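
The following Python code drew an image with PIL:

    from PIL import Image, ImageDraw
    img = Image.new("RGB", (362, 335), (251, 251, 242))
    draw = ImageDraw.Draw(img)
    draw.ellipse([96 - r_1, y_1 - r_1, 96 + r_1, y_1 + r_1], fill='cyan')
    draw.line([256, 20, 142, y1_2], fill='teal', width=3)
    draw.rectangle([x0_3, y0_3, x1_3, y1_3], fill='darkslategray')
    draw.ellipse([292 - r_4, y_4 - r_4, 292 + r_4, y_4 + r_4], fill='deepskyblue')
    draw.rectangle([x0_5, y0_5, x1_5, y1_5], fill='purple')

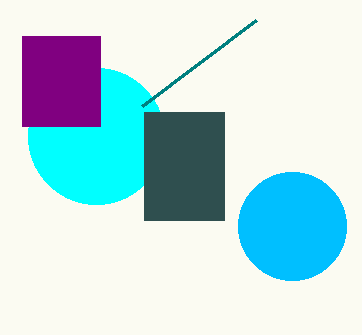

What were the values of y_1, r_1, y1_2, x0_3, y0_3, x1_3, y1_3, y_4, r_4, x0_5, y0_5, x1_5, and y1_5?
y_1 = 136, r_1 = 68, y1_2 = 106, x0_3 = 144, y0_3 = 112, x1_3 = 224, y1_3 = 220, y_4 = 226, r_4 = 54, x0_5 = 22, y0_5 = 36, x1_5 = 100, y1_5 = 126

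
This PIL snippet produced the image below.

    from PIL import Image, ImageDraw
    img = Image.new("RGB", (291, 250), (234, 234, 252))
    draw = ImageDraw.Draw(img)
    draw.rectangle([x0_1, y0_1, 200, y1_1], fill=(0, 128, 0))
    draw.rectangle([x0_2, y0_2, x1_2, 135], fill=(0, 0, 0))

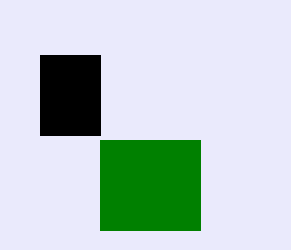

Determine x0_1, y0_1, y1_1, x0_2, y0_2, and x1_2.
x0_1 = 100, y0_1 = 140, y1_1 = 230, x0_2 = 40, y0_2 = 55, x1_2 = 100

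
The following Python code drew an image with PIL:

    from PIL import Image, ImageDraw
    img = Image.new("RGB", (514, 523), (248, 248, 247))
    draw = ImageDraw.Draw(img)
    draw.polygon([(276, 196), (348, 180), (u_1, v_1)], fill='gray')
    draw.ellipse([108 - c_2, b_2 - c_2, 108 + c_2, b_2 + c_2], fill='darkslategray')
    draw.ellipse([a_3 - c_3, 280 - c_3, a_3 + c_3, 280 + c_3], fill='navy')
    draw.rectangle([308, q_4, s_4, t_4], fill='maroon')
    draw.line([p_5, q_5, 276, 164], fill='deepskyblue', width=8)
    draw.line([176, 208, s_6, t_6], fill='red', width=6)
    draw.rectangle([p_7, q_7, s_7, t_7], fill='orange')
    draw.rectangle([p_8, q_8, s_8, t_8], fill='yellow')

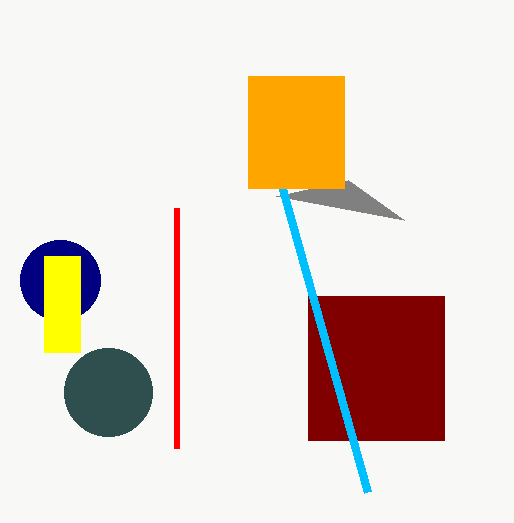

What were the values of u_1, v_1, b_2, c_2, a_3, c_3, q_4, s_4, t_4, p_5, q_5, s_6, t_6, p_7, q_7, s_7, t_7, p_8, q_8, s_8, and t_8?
u_1 = 404; v_1 = 220; b_2 = 392; c_2 = 44; a_3 = 60; c_3 = 40; q_4 = 296; s_4 = 444; t_4 = 440; p_5 = 368; q_5 = 492; s_6 = 176; t_6 = 448; p_7 = 248; q_7 = 76; s_7 = 344; t_7 = 188; p_8 = 44; q_8 = 256; s_8 = 80; t_8 = 352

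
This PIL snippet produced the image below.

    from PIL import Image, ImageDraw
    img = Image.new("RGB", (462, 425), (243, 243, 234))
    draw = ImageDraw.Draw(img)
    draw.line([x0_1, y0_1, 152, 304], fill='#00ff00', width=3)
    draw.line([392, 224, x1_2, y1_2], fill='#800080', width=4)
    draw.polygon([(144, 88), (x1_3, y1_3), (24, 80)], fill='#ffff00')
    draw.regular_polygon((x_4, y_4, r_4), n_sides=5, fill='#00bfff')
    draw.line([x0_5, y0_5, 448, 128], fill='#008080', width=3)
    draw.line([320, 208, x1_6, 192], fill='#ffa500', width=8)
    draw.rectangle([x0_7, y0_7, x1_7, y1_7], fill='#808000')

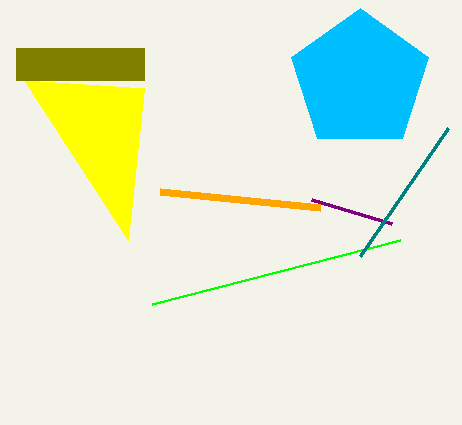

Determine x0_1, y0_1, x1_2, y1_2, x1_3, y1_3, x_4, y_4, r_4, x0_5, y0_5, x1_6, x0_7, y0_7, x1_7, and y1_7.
x0_1 = 400
y0_1 = 240
x1_2 = 312
y1_2 = 200
x1_3 = 128
y1_3 = 240
x_4 = 360
y_4 = 80
r_4 = 72
x0_5 = 360
y0_5 = 256
x1_6 = 160
x0_7 = 16
y0_7 = 48
x1_7 = 144
y1_7 = 80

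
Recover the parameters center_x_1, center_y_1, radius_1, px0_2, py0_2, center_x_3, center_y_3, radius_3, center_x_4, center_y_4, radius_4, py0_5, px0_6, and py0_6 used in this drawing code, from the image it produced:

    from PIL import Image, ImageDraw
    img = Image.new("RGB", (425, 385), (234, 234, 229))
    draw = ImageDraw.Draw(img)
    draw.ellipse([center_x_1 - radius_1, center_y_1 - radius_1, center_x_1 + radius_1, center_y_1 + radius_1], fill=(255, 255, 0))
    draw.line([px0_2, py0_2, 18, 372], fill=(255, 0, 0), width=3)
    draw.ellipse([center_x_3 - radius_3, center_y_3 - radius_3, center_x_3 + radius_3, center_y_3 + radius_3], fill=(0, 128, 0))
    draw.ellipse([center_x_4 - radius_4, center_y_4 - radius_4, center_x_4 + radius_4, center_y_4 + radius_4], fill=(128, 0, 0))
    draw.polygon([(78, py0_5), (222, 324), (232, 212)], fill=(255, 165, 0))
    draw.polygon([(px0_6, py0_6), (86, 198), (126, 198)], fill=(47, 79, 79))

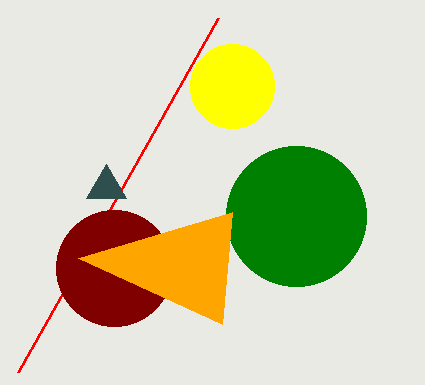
center_x_1 = 232
center_y_1 = 86
radius_1 = 42
px0_2 = 218
py0_2 = 18
center_x_3 = 296
center_y_3 = 216
radius_3 = 70
center_x_4 = 114
center_y_4 = 268
radius_4 = 58
py0_5 = 258
px0_6 = 106
py0_6 = 164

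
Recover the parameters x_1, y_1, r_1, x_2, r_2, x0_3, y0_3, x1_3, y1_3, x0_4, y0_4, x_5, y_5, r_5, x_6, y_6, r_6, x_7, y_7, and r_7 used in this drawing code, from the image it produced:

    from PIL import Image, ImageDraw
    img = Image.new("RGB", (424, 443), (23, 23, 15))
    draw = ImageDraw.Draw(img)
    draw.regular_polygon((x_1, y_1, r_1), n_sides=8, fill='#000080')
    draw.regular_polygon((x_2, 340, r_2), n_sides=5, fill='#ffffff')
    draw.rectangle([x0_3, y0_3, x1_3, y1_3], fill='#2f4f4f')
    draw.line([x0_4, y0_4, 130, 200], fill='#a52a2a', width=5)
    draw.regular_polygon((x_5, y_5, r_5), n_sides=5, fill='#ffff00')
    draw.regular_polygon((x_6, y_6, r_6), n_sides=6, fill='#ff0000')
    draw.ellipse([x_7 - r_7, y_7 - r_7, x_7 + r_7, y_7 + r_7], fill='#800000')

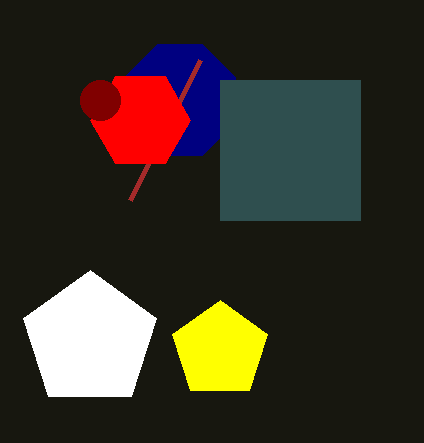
x_1 = 180
y_1 = 100
r_1 = 60
x_2 = 90
r_2 = 70
x0_3 = 220
y0_3 = 80
x1_3 = 360
y1_3 = 220
x0_4 = 200
y0_4 = 60
x_5 = 220
y_5 = 350
r_5 = 50
x_6 = 140
y_6 = 120
r_6 = 50
x_7 = 100
y_7 = 100
r_7 = 20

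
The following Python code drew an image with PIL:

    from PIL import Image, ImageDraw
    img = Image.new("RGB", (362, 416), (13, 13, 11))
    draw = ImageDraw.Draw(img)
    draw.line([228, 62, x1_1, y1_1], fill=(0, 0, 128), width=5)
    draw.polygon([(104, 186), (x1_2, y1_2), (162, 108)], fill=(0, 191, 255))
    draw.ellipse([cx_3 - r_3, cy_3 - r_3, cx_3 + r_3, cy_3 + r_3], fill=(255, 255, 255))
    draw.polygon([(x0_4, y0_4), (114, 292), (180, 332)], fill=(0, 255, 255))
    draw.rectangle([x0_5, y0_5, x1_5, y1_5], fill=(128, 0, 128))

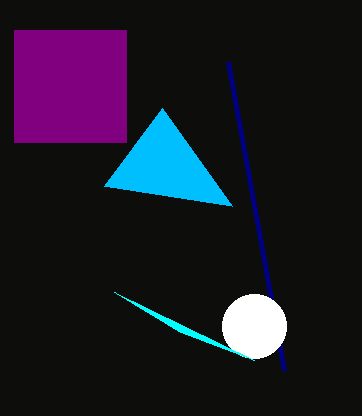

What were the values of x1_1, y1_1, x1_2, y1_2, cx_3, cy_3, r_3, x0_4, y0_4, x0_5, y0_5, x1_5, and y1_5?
x1_1 = 284, y1_1 = 370, x1_2 = 232, y1_2 = 206, cx_3 = 254, cy_3 = 326, r_3 = 32, x0_4 = 254, y0_4 = 360, x0_5 = 14, y0_5 = 30, x1_5 = 126, y1_5 = 142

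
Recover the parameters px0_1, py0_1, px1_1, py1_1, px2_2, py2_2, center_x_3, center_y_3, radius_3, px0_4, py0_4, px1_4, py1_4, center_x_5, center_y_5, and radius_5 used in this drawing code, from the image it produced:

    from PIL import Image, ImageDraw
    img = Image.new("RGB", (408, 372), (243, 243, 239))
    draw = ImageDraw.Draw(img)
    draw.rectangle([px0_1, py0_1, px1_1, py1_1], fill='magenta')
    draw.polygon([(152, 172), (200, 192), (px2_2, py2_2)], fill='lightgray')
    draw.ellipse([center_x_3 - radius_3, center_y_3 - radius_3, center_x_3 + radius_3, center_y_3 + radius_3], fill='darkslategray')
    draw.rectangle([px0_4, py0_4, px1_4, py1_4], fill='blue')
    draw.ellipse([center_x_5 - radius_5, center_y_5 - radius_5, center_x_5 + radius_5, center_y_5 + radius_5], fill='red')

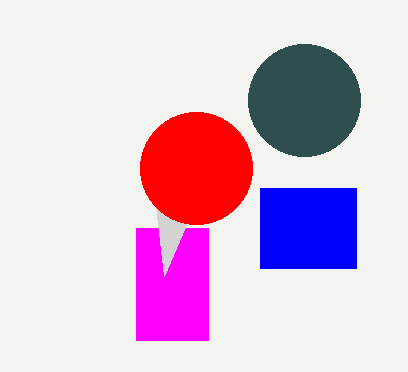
px0_1 = 136, py0_1 = 228, px1_1 = 208, py1_1 = 340, px2_2 = 164, py2_2 = 276, center_x_3 = 304, center_y_3 = 100, radius_3 = 56, px0_4 = 260, py0_4 = 188, px1_4 = 356, py1_4 = 268, center_x_5 = 196, center_y_5 = 168, radius_5 = 56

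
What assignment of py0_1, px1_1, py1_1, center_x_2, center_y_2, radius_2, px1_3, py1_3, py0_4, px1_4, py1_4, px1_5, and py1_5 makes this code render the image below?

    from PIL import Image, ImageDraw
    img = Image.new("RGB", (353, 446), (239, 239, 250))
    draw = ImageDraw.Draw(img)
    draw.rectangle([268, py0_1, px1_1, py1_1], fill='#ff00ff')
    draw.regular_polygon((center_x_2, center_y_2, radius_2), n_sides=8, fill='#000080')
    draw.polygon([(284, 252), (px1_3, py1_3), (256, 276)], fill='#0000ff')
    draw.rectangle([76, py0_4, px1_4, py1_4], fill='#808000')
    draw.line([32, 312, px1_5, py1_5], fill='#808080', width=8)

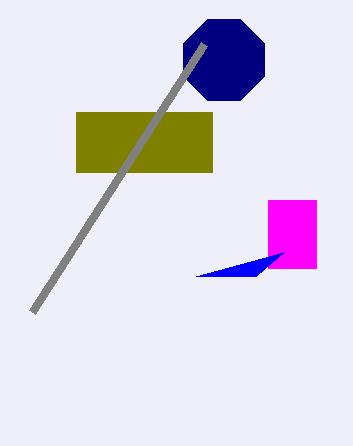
py0_1 = 200; px1_1 = 316; py1_1 = 268; center_x_2 = 224; center_y_2 = 60; radius_2 = 44; px1_3 = 196; py1_3 = 276; py0_4 = 112; px1_4 = 212; py1_4 = 172; px1_5 = 204; py1_5 = 44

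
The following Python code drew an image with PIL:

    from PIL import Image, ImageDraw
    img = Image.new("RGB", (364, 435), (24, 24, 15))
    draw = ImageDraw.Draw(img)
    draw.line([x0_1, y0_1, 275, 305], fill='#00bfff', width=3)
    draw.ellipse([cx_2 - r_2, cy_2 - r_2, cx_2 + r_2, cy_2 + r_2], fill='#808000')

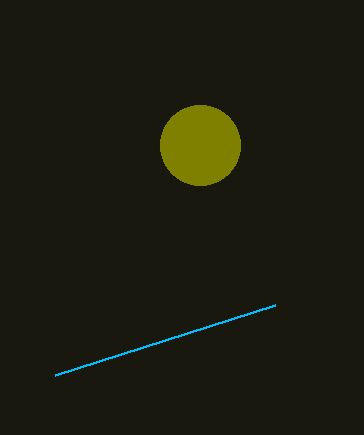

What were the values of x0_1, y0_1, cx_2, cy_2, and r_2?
x0_1 = 55; y0_1 = 375; cx_2 = 200; cy_2 = 145; r_2 = 40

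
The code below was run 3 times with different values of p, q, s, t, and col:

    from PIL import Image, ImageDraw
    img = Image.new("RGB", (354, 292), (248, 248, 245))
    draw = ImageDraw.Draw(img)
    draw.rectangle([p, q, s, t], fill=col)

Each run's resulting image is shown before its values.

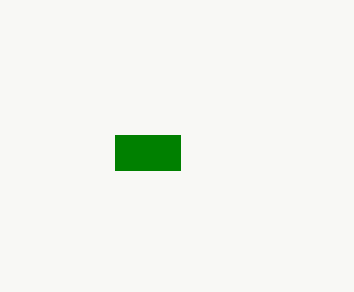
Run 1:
p = 115; q = 135; s = 180; t = 170; col = 'green'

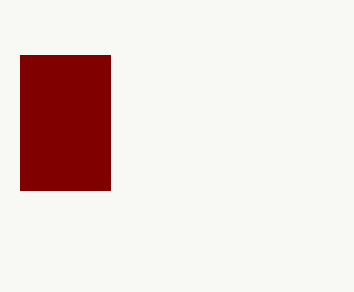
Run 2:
p = 20; q = 55; s = 110; t = 190; col = 'maroon'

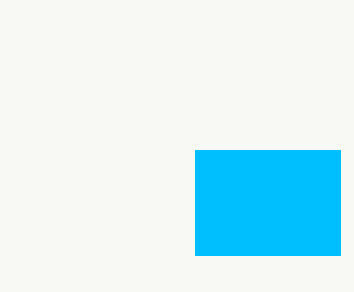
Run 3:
p = 195
q = 150
s = 340
t = 255
col = 'deepskyblue'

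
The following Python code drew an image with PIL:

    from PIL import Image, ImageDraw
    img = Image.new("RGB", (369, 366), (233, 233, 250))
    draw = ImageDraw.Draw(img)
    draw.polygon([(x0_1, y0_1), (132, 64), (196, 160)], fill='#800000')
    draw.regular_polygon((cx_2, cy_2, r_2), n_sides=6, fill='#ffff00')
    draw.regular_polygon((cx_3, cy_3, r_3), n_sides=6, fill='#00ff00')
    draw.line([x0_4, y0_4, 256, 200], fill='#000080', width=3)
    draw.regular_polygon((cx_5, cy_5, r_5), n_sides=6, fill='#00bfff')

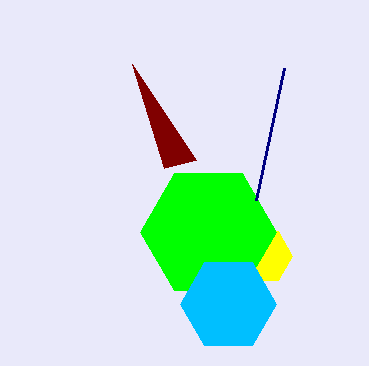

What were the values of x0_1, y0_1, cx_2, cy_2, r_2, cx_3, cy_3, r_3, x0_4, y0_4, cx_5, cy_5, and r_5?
x0_1 = 164, y0_1 = 168, cx_2 = 264, cy_2 = 256, r_2 = 28, cx_3 = 208, cy_3 = 232, r_3 = 68, x0_4 = 284, y0_4 = 68, cx_5 = 228, cy_5 = 304, r_5 = 48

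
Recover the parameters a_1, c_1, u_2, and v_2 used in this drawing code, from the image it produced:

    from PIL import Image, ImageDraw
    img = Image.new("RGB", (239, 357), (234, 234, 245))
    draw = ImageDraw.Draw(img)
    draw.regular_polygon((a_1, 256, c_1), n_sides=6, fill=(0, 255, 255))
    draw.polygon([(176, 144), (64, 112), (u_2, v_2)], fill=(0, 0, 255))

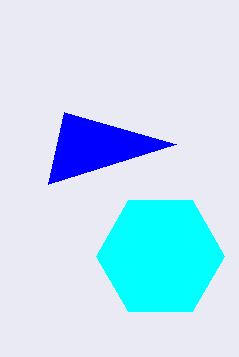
a_1 = 160, c_1 = 64, u_2 = 48, v_2 = 184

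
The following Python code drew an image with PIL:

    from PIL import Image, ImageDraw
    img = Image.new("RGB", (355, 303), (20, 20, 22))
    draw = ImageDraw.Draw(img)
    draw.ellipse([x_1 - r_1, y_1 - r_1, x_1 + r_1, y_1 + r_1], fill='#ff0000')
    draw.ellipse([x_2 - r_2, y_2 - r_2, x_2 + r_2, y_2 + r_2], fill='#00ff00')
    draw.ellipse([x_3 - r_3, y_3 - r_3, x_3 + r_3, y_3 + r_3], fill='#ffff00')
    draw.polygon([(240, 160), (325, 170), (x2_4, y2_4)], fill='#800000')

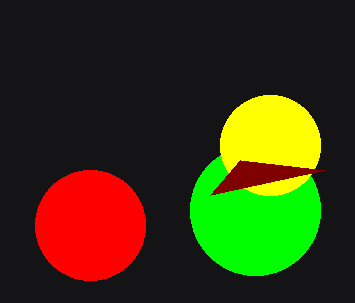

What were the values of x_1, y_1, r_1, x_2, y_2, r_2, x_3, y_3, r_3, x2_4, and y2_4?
x_1 = 90, y_1 = 225, r_1 = 55, x_2 = 255, y_2 = 210, r_2 = 65, x_3 = 270, y_3 = 145, r_3 = 50, x2_4 = 210, y2_4 = 195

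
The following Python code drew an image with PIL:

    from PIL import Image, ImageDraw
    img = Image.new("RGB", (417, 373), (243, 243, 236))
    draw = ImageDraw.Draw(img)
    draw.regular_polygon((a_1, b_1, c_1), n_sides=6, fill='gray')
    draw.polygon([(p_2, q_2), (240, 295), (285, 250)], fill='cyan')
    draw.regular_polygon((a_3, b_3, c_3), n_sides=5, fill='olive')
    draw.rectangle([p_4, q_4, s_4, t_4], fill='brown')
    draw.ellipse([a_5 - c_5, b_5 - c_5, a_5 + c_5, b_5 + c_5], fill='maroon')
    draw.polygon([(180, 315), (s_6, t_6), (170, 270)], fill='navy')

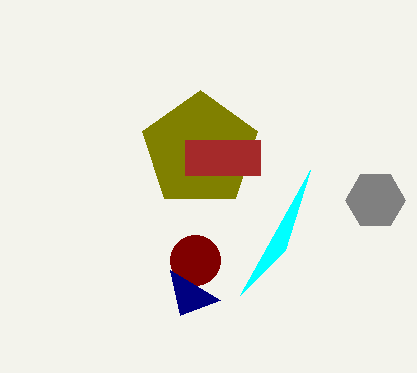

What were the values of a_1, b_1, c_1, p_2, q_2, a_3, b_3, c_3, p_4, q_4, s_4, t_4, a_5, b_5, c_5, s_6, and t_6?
a_1 = 375, b_1 = 200, c_1 = 30, p_2 = 310, q_2 = 170, a_3 = 200, b_3 = 150, c_3 = 60, p_4 = 185, q_4 = 140, s_4 = 260, t_4 = 175, a_5 = 195, b_5 = 260, c_5 = 25, s_6 = 220, t_6 = 300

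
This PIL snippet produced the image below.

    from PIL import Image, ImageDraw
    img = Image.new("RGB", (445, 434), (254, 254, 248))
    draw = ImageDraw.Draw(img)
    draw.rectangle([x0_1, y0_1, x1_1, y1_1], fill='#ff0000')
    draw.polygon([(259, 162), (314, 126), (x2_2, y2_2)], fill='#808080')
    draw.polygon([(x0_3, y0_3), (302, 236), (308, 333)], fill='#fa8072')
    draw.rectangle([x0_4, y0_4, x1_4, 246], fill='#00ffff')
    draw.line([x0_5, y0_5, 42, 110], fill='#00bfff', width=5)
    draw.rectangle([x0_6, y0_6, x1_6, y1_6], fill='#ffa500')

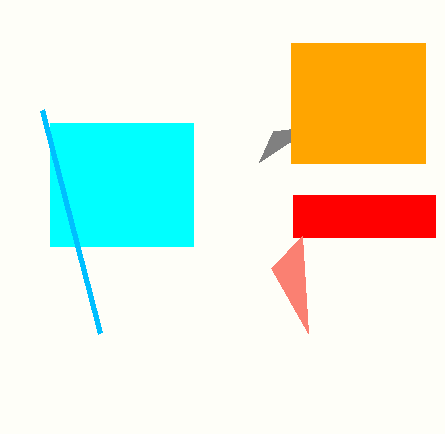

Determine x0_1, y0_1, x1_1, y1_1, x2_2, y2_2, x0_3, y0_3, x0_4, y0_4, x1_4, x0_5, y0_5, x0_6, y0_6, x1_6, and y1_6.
x0_1 = 293; y0_1 = 195; x1_1 = 435; y1_1 = 237; x2_2 = 273; y2_2 = 131; x0_3 = 271; y0_3 = 268; x0_4 = 50; y0_4 = 123; x1_4 = 193; x0_5 = 100; y0_5 = 333; x0_6 = 291; y0_6 = 43; x1_6 = 425; y1_6 = 163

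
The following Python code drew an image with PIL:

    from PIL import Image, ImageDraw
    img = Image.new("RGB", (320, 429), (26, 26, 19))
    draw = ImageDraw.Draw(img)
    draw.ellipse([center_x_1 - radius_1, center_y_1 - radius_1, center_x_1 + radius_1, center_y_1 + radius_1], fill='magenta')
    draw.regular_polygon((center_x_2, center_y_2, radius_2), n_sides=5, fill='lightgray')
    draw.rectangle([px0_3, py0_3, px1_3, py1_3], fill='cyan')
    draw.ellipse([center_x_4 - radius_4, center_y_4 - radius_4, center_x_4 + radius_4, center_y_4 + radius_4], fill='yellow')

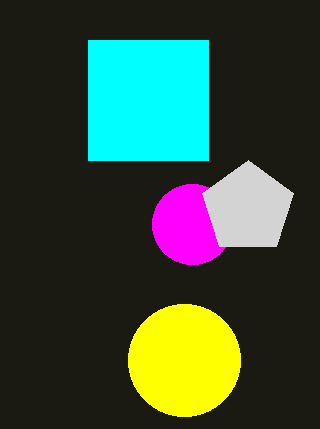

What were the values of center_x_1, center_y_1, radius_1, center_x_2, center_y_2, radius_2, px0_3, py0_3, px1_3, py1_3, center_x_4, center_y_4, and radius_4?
center_x_1 = 192
center_y_1 = 224
radius_1 = 40
center_x_2 = 248
center_y_2 = 208
radius_2 = 48
px0_3 = 88
py0_3 = 40
px1_3 = 208
py1_3 = 160
center_x_4 = 184
center_y_4 = 360
radius_4 = 56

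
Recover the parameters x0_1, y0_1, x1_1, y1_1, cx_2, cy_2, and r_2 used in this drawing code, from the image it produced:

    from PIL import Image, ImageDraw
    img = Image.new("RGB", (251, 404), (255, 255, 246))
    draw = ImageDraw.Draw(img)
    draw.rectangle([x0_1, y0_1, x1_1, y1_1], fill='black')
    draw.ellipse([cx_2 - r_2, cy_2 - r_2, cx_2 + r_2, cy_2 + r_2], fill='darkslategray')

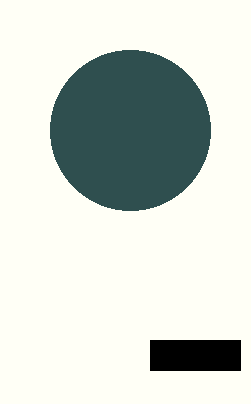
x0_1 = 150, y0_1 = 340, x1_1 = 240, y1_1 = 370, cx_2 = 130, cy_2 = 130, r_2 = 80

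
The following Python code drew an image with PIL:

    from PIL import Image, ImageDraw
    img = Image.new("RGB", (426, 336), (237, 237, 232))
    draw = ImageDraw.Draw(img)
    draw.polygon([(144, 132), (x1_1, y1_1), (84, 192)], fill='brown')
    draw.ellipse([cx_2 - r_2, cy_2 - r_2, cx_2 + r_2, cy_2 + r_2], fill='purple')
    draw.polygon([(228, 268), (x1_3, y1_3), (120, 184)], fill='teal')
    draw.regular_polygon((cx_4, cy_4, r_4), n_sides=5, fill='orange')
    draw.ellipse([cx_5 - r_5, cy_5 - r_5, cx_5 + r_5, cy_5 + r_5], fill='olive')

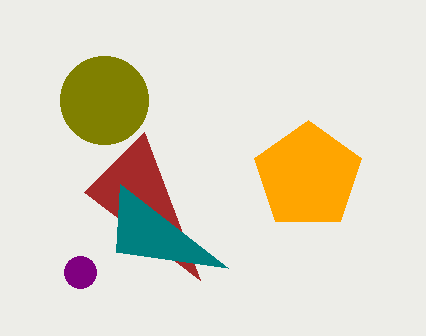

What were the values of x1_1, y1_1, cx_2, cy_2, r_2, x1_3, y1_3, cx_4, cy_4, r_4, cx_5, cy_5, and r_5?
x1_1 = 200
y1_1 = 280
cx_2 = 80
cy_2 = 272
r_2 = 16
x1_3 = 116
y1_3 = 252
cx_4 = 308
cy_4 = 176
r_4 = 56
cx_5 = 104
cy_5 = 100
r_5 = 44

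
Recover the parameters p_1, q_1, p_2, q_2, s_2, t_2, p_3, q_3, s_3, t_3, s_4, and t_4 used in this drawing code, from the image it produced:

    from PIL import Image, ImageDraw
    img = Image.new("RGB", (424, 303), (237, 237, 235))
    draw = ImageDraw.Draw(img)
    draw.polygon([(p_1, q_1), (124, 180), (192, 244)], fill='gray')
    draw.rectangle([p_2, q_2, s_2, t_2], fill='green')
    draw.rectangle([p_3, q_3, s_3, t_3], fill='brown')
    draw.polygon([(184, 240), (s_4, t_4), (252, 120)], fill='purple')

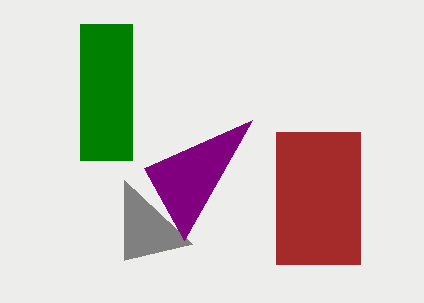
p_1 = 124
q_1 = 260
p_2 = 80
q_2 = 24
s_2 = 132
t_2 = 160
p_3 = 276
q_3 = 132
s_3 = 360
t_3 = 264
s_4 = 144
t_4 = 168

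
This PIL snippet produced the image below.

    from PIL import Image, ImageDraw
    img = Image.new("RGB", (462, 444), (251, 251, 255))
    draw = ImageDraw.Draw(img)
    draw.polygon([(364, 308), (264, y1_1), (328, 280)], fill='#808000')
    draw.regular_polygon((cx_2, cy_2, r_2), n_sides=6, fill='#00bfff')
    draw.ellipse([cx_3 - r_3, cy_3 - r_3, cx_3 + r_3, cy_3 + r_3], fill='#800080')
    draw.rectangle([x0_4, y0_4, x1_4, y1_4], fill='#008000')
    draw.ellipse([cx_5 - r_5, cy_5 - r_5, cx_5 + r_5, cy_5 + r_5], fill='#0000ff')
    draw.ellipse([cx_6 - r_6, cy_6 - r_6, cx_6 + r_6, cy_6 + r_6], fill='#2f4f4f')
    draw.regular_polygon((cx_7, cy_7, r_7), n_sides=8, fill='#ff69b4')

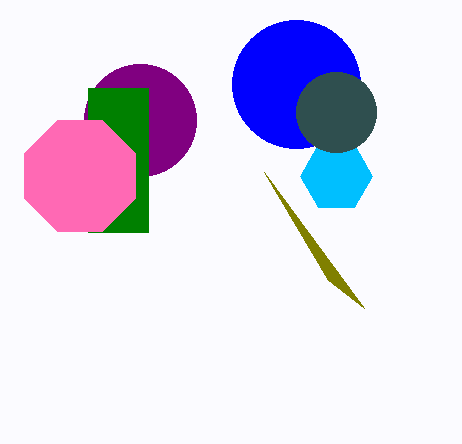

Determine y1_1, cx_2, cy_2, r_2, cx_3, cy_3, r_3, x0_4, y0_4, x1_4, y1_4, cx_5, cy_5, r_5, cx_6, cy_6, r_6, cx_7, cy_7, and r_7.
y1_1 = 172; cx_2 = 336; cy_2 = 176; r_2 = 36; cx_3 = 140; cy_3 = 120; r_3 = 56; x0_4 = 88; y0_4 = 88; x1_4 = 148; y1_4 = 232; cx_5 = 296; cy_5 = 84; r_5 = 64; cx_6 = 336; cy_6 = 112; r_6 = 40; cx_7 = 80; cy_7 = 176; r_7 = 60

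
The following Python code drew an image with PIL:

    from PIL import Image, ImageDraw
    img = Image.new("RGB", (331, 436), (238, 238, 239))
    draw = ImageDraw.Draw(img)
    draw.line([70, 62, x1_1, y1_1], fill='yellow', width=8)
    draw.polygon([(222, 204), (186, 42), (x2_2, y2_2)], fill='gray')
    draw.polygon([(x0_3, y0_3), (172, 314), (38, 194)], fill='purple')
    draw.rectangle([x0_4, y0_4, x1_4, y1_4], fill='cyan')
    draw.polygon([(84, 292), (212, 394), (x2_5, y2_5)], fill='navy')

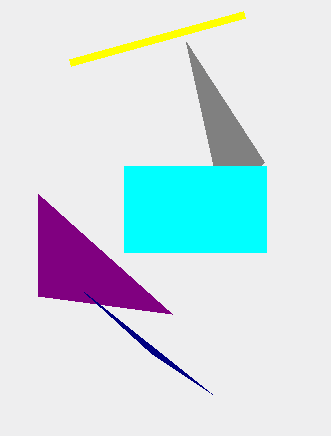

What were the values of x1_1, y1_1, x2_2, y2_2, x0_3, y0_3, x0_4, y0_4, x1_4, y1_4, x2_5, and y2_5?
x1_1 = 244; y1_1 = 14; x2_2 = 264; y2_2 = 162; x0_3 = 38; y0_3 = 296; x0_4 = 124; y0_4 = 166; x1_4 = 266; y1_4 = 252; x2_5 = 152; y2_5 = 354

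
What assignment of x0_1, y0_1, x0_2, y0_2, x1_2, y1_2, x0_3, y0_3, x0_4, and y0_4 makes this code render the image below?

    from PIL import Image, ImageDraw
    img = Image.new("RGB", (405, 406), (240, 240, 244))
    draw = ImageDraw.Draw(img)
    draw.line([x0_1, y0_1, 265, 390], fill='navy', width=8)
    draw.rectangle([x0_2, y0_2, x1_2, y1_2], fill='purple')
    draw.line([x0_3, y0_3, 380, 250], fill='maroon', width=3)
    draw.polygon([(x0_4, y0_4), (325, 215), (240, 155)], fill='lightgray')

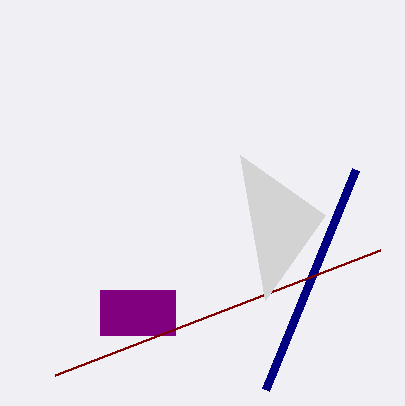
x0_1 = 355
y0_1 = 170
x0_2 = 100
y0_2 = 290
x1_2 = 175
y1_2 = 335
x0_3 = 55
y0_3 = 375
x0_4 = 265
y0_4 = 300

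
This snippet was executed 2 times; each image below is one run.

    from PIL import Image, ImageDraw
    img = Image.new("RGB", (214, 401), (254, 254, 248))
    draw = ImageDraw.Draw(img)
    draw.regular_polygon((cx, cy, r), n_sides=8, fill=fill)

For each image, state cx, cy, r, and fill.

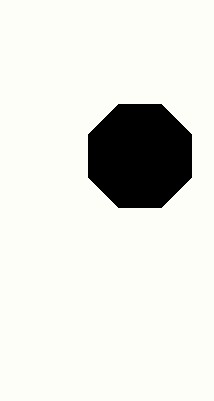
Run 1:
cx = 140, cy = 156, r = 56, fill = 'black'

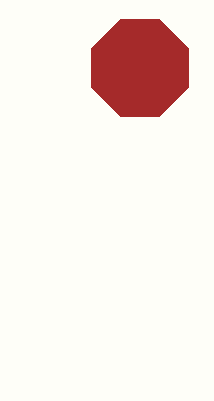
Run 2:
cx = 140, cy = 68, r = 52, fill = 'brown'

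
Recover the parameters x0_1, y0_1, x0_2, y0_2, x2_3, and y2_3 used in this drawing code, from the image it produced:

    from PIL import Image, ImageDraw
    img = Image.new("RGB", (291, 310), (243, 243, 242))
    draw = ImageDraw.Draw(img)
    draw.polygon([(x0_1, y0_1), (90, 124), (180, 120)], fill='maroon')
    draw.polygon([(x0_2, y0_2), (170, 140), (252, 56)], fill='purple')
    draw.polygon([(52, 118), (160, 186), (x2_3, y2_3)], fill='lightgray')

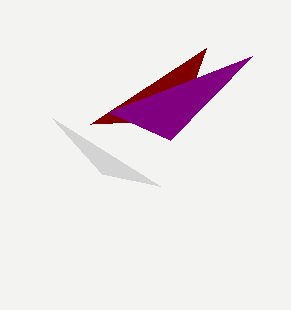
x0_1 = 206; y0_1 = 48; x0_2 = 108; y0_2 = 112; x2_3 = 102; y2_3 = 174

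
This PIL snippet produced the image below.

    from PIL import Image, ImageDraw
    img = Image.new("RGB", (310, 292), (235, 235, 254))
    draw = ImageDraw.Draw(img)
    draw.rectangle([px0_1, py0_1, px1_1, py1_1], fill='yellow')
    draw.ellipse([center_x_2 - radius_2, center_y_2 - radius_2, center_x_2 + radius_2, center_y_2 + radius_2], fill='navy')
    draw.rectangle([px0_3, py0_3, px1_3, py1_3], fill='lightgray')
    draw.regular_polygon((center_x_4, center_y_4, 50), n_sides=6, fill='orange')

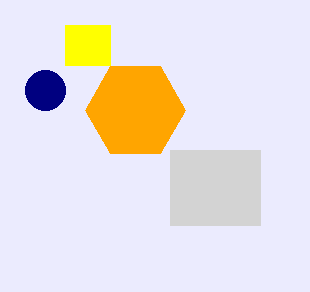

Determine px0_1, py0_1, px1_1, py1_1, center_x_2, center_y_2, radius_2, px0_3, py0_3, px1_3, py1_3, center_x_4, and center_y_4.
px0_1 = 65, py0_1 = 25, px1_1 = 110, py1_1 = 65, center_x_2 = 45, center_y_2 = 90, radius_2 = 20, px0_3 = 170, py0_3 = 150, px1_3 = 260, py1_3 = 225, center_x_4 = 135, center_y_4 = 110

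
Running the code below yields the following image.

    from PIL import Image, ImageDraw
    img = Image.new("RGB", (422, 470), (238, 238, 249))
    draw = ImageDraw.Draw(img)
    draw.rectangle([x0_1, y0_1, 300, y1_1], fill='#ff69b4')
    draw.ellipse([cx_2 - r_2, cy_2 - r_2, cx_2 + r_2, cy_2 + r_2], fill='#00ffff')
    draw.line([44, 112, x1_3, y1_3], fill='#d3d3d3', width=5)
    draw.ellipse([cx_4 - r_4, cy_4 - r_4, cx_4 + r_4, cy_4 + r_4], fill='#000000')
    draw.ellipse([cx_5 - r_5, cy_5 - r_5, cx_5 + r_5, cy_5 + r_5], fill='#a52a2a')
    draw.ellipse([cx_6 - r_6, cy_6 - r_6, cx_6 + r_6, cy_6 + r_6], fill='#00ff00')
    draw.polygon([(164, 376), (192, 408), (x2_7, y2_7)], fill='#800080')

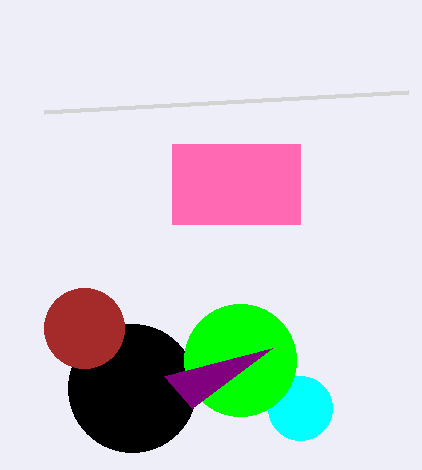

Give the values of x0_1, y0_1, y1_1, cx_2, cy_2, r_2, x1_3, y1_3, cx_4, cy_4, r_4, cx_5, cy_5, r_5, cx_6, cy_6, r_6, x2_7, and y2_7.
x0_1 = 172; y0_1 = 144; y1_1 = 224; cx_2 = 300; cy_2 = 408; r_2 = 32; x1_3 = 408; y1_3 = 92; cx_4 = 132; cy_4 = 388; r_4 = 64; cx_5 = 84; cy_5 = 328; r_5 = 40; cx_6 = 240; cy_6 = 360; r_6 = 56; x2_7 = 272; y2_7 = 348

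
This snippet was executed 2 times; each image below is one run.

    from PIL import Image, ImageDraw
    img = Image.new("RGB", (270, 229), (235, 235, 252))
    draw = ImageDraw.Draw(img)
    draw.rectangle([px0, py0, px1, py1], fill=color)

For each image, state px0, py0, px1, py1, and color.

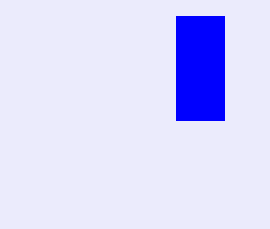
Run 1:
px0 = 176
py0 = 16
px1 = 224
py1 = 120
color = 'blue'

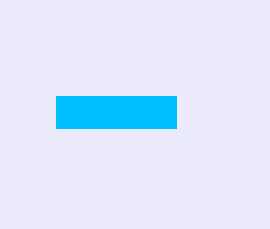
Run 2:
px0 = 56, py0 = 96, px1 = 176, py1 = 128, color = 'deepskyblue'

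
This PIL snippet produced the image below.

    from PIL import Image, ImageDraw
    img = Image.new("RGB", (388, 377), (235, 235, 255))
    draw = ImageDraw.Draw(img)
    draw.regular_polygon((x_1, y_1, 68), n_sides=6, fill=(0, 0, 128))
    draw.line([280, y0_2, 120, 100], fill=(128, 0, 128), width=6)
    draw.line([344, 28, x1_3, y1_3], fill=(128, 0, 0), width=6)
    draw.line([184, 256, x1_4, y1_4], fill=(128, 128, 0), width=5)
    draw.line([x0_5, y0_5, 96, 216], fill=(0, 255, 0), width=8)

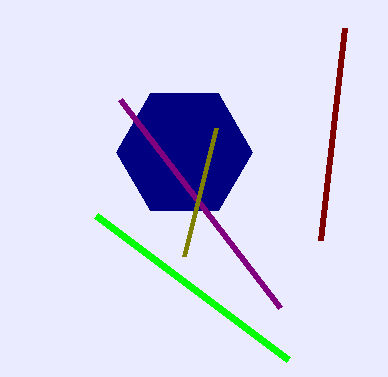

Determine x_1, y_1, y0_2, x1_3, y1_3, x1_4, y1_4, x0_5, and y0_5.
x_1 = 184; y_1 = 152; y0_2 = 308; x1_3 = 320; y1_3 = 240; x1_4 = 216; y1_4 = 128; x0_5 = 288; y0_5 = 360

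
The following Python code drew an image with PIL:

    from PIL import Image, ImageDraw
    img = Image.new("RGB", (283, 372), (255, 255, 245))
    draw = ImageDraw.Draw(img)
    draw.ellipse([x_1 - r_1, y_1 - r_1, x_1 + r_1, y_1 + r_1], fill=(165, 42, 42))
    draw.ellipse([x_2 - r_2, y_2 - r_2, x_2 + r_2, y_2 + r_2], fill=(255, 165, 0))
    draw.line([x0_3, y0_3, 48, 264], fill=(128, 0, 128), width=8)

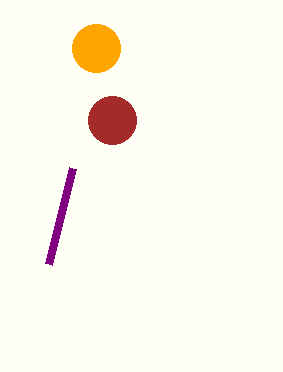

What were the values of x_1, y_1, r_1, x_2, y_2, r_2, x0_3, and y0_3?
x_1 = 112, y_1 = 120, r_1 = 24, x_2 = 96, y_2 = 48, r_2 = 24, x0_3 = 72, y0_3 = 168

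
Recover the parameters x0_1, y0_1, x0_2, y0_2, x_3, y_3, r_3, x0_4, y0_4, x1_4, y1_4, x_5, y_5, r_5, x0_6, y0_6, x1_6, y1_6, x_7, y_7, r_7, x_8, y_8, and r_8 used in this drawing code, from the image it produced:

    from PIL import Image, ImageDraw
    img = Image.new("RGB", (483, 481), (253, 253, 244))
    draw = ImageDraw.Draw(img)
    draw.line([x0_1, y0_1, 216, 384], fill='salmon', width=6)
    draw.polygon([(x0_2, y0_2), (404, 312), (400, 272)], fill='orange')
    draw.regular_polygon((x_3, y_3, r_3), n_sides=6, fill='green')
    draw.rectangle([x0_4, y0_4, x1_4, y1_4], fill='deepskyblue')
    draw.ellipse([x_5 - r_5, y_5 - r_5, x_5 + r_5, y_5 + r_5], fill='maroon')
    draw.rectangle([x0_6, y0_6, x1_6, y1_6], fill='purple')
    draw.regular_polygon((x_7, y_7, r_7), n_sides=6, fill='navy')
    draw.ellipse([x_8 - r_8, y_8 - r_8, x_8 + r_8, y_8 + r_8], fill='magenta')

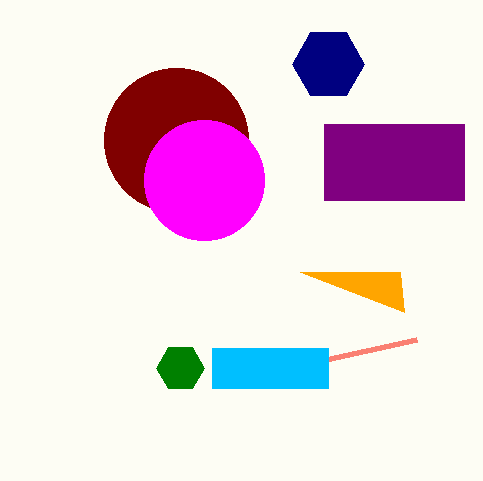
x0_1 = 416; y0_1 = 340; x0_2 = 300; y0_2 = 272; x_3 = 180; y_3 = 368; r_3 = 24; x0_4 = 212; y0_4 = 348; x1_4 = 328; y1_4 = 388; x_5 = 176; y_5 = 140; r_5 = 72; x0_6 = 324; y0_6 = 124; x1_6 = 464; y1_6 = 200; x_7 = 328; y_7 = 64; r_7 = 36; x_8 = 204; y_8 = 180; r_8 = 60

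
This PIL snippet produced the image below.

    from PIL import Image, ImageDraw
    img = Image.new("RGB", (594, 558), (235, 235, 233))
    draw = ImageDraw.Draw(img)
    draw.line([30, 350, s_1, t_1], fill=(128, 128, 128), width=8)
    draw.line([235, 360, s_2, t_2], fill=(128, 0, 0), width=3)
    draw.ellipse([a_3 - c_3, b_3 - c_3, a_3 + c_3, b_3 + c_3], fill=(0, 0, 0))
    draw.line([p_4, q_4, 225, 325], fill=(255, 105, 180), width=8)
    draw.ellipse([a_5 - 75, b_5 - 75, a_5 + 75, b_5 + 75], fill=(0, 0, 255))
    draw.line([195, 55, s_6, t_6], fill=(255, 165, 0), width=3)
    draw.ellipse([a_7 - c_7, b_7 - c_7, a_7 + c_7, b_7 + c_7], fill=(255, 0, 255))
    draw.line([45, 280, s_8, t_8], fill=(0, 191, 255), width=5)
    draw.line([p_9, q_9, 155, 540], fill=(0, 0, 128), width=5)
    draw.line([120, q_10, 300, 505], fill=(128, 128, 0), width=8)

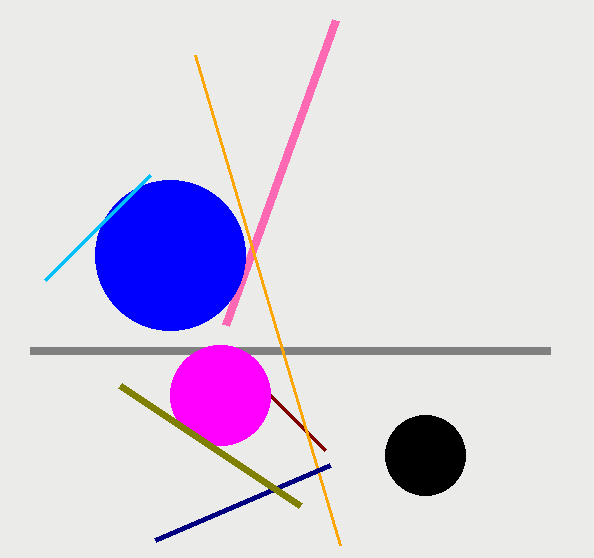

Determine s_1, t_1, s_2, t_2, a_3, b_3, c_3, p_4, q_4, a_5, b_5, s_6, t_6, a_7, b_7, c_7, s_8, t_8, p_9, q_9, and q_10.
s_1 = 550; t_1 = 350; s_2 = 325; t_2 = 450; a_3 = 425; b_3 = 455; c_3 = 40; p_4 = 335; q_4 = 20; a_5 = 170; b_5 = 255; s_6 = 340; t_6 = 545; a_7 = 220; b_7 = 395; c_7 = 50; s_8 = 150; t_8 = 175; p_9 = 330; q_9 = 465; q_10 = 385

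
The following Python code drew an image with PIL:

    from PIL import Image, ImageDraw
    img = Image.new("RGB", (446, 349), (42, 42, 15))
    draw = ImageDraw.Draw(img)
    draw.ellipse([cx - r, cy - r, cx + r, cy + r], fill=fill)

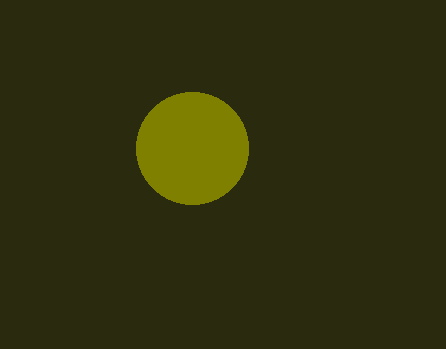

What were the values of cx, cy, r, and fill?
cx = 192; cy = 148; r = 56; fill = 'olive'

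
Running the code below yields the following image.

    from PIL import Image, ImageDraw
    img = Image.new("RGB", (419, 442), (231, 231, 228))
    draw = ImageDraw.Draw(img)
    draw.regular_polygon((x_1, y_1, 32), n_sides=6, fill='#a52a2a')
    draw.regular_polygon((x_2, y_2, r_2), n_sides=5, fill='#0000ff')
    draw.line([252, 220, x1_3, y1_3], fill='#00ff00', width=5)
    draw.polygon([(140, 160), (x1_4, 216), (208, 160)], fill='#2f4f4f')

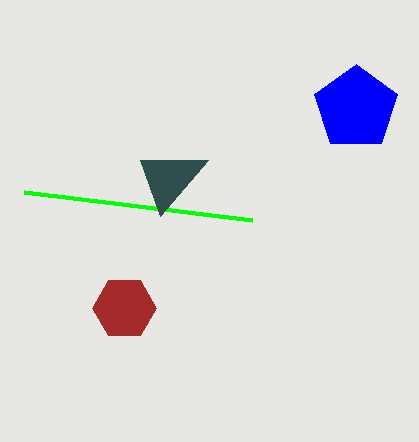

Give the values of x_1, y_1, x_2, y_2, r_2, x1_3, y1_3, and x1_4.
x_1 = 124
y_1 = 308
x_2 = 356
y_2 = 108
r_2 = 44
x1_3 = 24
y1_3 = 192
x1_4 = 160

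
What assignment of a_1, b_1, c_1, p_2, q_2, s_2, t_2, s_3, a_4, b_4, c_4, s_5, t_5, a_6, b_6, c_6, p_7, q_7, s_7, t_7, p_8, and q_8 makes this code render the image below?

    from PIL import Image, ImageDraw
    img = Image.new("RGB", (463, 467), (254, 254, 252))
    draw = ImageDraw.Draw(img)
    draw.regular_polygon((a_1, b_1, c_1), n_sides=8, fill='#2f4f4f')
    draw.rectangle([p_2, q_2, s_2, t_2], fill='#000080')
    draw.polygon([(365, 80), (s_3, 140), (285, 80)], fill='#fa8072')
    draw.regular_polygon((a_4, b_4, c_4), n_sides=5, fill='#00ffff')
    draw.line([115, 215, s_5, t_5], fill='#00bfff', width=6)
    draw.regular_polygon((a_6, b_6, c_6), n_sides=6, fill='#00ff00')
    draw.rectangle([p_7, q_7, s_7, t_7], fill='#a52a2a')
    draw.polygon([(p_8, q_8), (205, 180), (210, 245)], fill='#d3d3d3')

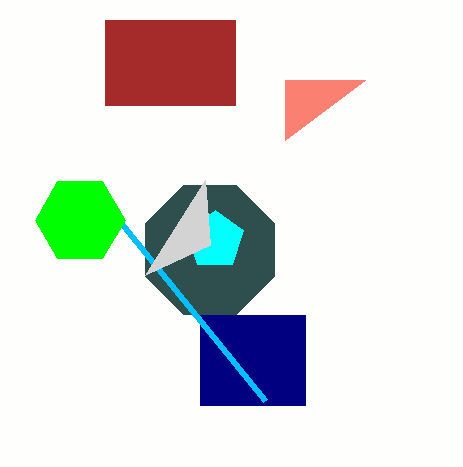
a_1 = 210, b_1 = 250, c_1 = 70, p_2 = 200, q_2 = 315, s_2 = 305, t_2 = 405, s_3 = 285, a_4 = 215, b_4 = 240, c_4 = 30, s_5 = 265, t_5 = 400, a_6 = 80, b_6 = 220, c_6 = 45, p_7 = 105, q_7 = 20, s_7 = 235, t_7 = 105, p_8 = 145, q_8 = 275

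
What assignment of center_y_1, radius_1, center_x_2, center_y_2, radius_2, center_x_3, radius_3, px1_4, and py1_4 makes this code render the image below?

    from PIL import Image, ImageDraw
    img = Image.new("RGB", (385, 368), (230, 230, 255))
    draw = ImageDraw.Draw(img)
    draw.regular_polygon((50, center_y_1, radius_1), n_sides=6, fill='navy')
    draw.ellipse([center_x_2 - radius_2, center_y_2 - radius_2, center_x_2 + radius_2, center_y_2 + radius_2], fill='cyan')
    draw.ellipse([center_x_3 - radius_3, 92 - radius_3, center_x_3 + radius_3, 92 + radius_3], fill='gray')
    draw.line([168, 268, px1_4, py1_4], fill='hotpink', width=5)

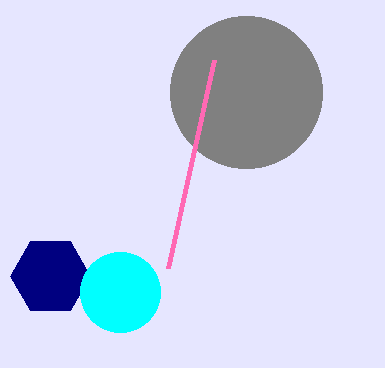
center_y_1 = 276, radius_1 = 40, center_x_2 = 120, center_y_2 = 292, radius_2 = 40, center_x_3 = 246, radius_3 = 76, px1_4 = 214, py1_4 = 60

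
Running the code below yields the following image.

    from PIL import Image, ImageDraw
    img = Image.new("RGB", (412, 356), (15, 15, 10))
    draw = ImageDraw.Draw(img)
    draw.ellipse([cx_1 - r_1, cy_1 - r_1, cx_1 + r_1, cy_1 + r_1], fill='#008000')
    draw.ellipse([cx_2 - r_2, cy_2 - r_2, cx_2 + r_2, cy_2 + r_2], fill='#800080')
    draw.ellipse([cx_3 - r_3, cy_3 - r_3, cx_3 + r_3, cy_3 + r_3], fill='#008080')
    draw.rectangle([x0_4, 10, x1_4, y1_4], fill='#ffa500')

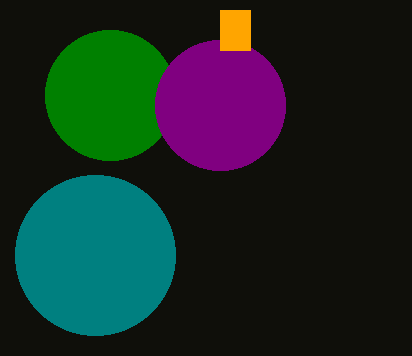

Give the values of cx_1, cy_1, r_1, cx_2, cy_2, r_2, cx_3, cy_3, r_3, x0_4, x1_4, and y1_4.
cx_1 = 110; cy_1 = 95; r_1 = 65; cx_2 = 220; cy_2 = 105; r_2 = 65; cx_3 = 95; cy_3 = 255; r_3 = 80; x0_4 = 220; x1_4 = 250; y1_4 = 50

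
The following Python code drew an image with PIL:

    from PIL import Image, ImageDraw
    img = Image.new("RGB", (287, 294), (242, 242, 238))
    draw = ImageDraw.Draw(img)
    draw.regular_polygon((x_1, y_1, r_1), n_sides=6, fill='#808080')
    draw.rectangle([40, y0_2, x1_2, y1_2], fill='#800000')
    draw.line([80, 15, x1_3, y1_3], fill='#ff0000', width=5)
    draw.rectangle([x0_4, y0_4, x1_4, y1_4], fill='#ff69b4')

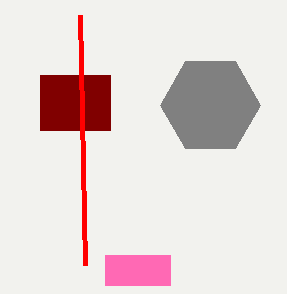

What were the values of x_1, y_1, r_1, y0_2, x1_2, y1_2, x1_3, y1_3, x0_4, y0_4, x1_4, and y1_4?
x_1 = 210, y_1 = 105, r_1 = 50, y0_2 = 75, x1_2 = 110, y1_2 = 130, x1_3 = 85, y1_3 = 265, x0_4 = 105, y0_4 = 255, x1_4 = 170, y1_4 = 285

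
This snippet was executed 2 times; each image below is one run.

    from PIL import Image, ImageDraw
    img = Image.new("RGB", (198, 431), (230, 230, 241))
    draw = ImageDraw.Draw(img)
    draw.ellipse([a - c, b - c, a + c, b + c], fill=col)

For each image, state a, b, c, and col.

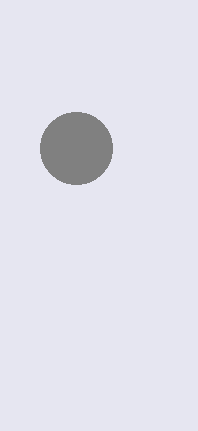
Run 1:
a = 76; b = 148; c = 36; col = 'gray'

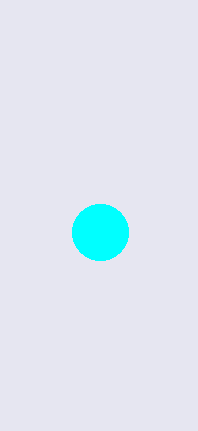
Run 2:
a = 100
b = 232
c = 28
col = 'cyan'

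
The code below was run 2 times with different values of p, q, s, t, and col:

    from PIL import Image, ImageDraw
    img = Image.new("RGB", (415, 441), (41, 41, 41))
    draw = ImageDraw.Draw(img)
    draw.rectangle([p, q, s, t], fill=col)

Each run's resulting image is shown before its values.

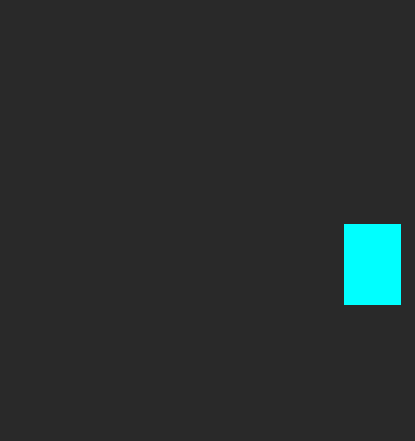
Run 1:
p = 344; q = 224; s = 400; t = 304; col = 'cyan'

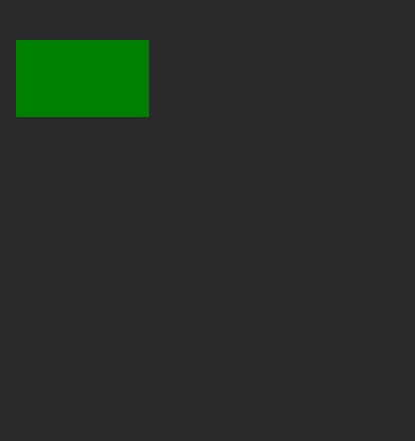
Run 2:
p = 16, q = 40, s = 148, t = 116, col = 'green'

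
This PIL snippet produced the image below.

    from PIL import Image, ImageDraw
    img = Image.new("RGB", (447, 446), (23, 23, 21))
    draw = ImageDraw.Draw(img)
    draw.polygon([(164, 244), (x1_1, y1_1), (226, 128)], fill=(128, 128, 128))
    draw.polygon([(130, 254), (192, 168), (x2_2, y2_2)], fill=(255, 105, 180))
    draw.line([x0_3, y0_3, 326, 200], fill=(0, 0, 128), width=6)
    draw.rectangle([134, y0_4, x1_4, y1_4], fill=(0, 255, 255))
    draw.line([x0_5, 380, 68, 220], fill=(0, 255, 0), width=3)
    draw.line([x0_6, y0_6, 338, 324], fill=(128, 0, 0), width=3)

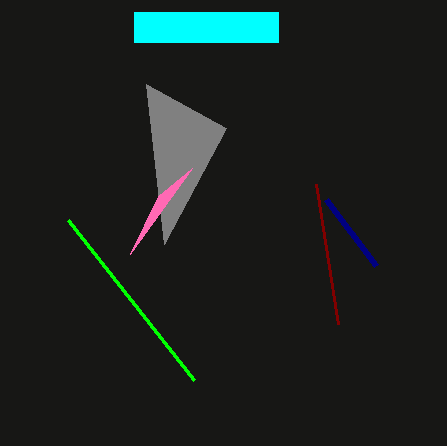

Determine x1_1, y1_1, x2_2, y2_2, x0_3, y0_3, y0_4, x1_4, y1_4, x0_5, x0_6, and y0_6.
x1_1 = 146; y1_1 = 84; x2_2 = 158; y2_2 = 196; x0_3 = 376; y0_3 = 266; y0_4 = 12; x1_4 = 278; y1_4 = 42; x0_5 = 194; x0_6 = 316; y0_6 = 184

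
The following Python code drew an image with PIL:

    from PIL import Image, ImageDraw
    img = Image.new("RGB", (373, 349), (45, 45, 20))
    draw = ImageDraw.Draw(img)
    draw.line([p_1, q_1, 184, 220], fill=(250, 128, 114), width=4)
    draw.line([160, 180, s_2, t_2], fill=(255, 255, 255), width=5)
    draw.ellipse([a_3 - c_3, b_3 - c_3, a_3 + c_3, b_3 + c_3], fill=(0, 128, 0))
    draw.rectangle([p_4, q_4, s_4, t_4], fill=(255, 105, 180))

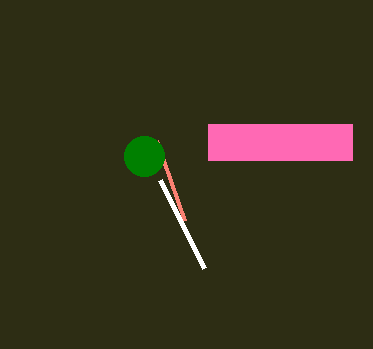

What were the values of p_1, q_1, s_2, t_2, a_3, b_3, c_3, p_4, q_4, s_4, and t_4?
p_1 = 156
q_1 = 140
s_2 = 204
t_2 = 268
a_3 = 144
b_3 = 156
c_3 = 20
p_4 = 208
q_4 = 124
s_4 = 352
t_4 = 160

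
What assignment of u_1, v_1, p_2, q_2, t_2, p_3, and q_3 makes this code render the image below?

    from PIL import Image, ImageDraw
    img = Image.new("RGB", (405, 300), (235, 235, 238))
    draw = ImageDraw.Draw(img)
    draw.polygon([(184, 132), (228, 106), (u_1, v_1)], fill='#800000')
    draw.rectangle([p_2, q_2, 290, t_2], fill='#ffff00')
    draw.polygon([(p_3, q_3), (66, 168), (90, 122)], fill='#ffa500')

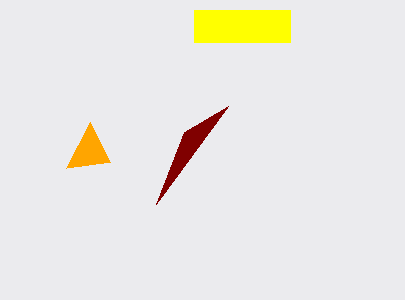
u_1 = 156, v_1 = 204, p_2 = 194, q_2 = 10, t_2 = 42, p_3 = 110, q_3 = 162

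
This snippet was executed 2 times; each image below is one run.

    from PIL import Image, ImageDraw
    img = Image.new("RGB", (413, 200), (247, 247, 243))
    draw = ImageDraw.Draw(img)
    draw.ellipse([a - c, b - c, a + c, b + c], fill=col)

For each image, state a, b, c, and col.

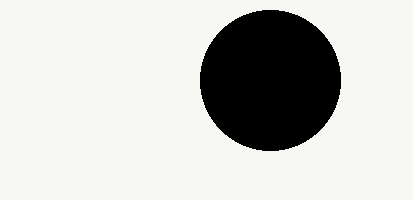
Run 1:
a = 270; b = 80; c = 70; col = 'black'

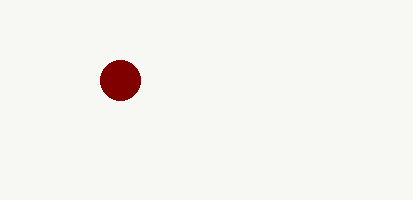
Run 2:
a = 120; b = 80; c = 20; col = 'maroon'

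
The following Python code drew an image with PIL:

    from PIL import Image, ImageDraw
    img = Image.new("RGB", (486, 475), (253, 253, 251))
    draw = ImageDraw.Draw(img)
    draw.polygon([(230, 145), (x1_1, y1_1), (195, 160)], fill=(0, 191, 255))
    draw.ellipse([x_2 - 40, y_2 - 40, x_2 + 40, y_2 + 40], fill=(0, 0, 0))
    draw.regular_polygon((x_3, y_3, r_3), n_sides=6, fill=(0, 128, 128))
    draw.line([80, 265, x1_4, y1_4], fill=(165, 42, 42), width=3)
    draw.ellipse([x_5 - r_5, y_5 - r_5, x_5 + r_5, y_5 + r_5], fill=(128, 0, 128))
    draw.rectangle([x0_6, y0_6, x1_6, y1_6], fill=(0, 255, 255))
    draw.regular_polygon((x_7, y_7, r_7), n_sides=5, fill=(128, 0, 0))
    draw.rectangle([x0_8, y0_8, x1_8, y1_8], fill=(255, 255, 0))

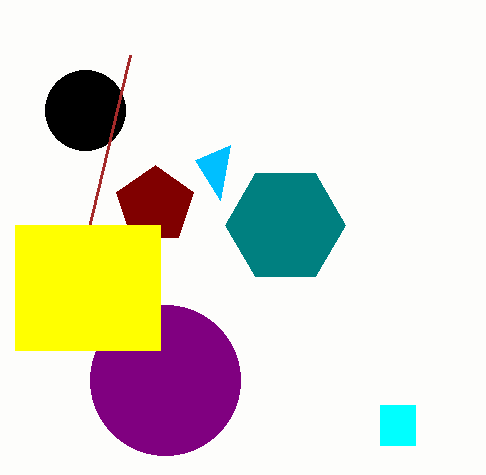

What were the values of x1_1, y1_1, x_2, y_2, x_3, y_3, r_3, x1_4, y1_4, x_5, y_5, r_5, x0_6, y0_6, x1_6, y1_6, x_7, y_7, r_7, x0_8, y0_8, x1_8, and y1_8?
x1_1 = 220; y1_1 = 200; x_2 = 85; y_2 = 110; x_3 = 285; y_3 = 225; r_3 = 60; x1_4 = 130; y1_4 = 55; x_5 = 165; y_5 = 380; r_5 = 75; x0_6 = 380; y0_6 = 405; x1_6 = 415; y1_6 = 445; x_7 = 155; y_7 = 205; r_7 = 40; x0_8 = 15; y0_8 = 225; x1_8 = 160; y1_8 = 350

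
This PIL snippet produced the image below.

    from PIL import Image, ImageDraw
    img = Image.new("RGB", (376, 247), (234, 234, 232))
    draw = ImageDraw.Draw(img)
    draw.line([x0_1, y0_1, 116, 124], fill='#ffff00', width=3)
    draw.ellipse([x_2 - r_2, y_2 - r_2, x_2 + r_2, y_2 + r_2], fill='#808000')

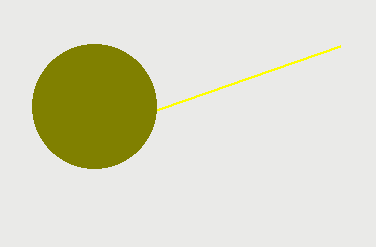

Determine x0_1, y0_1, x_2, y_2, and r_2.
x0_1 = 340; y0_1 = 46; x_2 = 94; y_2 = 106; r_2 = 62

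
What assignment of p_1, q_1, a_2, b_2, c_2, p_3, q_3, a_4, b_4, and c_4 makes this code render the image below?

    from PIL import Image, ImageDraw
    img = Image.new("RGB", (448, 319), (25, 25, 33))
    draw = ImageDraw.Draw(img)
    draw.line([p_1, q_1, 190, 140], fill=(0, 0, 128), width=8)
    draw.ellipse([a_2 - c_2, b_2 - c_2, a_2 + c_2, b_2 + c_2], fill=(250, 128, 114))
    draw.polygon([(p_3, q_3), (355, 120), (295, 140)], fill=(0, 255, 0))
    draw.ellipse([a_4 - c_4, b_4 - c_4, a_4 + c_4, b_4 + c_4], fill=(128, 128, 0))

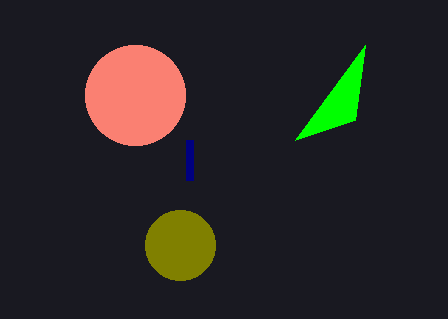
p_1 = 190
q_1 = 180
a_2 = 135
b_2 = 95
c_2 = 50
p_3 = 365
q_3 = 45
a_4 = 180
b_4 = 245
c_4 = 35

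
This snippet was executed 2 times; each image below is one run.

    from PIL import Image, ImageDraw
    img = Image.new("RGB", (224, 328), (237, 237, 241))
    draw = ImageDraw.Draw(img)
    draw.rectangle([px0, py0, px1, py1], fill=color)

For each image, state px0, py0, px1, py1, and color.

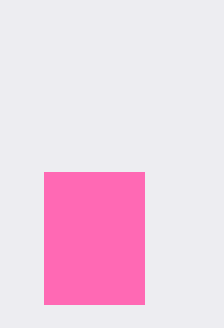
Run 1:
px0 = 44; py0 = 172; px1 = 144; py1 = 304; color = 'hotpink'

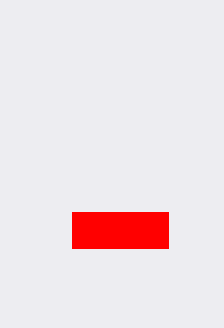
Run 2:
px0 = 72
py0 = 212
px1 = 168
py1 = 248
color = 'red'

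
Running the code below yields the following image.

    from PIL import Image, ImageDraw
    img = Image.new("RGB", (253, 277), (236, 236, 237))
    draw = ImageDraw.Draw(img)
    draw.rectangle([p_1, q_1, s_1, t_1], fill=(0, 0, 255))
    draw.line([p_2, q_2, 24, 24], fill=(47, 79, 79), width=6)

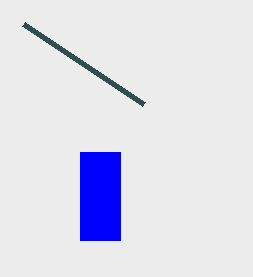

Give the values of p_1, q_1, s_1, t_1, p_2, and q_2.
p_1 = 80
q_1 = 152
s_1 = 120
t_1 = 240
p_2 = 144
q_2 = 104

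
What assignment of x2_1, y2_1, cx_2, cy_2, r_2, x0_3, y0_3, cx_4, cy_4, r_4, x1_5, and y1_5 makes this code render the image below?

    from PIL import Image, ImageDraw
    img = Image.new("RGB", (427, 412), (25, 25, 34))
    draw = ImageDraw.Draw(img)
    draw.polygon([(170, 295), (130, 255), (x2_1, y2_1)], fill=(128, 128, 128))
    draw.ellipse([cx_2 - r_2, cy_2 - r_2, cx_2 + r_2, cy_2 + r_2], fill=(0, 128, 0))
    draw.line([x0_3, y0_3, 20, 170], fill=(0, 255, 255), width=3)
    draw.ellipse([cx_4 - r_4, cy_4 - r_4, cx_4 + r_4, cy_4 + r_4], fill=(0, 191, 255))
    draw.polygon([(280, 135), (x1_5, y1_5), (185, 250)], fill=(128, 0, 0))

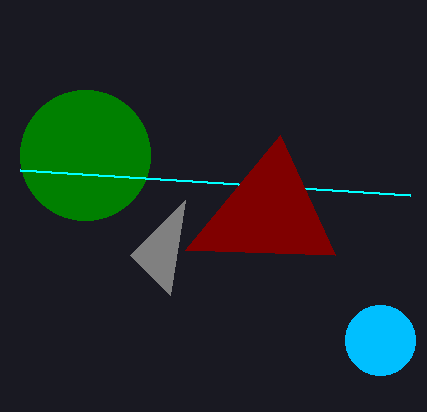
x2_1 = 185, y2_1 = 200, cx_2 = 85, cy_2 = 155, r_2 = 65, x0_3 = 410, y0_3 = 195, cx_4 = 380, cy_4 = 340, r_4 = 35, x1_5 = 335, y1_5 = 255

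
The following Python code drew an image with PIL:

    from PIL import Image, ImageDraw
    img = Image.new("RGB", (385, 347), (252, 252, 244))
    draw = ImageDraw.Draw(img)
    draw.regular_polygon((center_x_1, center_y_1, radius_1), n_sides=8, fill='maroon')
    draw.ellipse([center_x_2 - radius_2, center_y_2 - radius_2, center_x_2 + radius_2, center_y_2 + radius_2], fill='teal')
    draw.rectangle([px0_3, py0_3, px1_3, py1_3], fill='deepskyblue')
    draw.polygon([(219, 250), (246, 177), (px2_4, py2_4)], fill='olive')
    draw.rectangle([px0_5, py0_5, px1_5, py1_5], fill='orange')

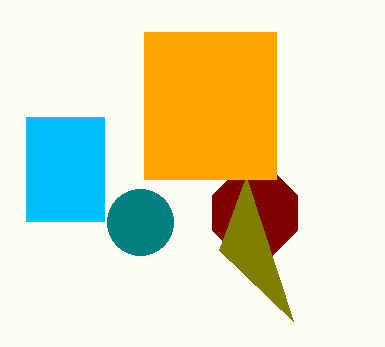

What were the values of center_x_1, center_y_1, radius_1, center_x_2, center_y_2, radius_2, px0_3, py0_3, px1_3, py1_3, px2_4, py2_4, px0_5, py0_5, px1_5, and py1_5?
center_x_1 = 255, center_y_1 = 213, radius_1 = 46, center_x_2 = 140, center_y_2 = 222, radius_2 = 33, px0_3 = 26, py0_3 = 117, px1_3 = 104, py1_3 = 221, px2_4 = 293, py2_4 = 321, px0_5 = 144, py0_5 = 32, px1_5 = 276, py1_5 = 179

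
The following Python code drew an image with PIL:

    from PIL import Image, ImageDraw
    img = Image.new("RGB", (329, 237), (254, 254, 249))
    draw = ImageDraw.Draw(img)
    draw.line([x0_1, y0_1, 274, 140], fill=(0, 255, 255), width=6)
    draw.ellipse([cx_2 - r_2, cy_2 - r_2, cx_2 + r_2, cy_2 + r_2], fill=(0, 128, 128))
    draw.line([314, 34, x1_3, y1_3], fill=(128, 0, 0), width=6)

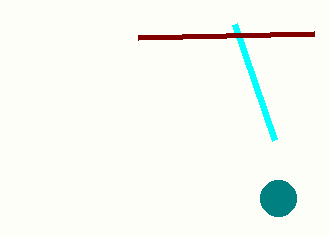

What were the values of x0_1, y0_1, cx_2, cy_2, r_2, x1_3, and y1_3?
x0_1 = 234
y0_1 = 24
cx_2 = 278
cy_2 = 198
r_2 = 18
x1_3 = 138
y1_3 = 38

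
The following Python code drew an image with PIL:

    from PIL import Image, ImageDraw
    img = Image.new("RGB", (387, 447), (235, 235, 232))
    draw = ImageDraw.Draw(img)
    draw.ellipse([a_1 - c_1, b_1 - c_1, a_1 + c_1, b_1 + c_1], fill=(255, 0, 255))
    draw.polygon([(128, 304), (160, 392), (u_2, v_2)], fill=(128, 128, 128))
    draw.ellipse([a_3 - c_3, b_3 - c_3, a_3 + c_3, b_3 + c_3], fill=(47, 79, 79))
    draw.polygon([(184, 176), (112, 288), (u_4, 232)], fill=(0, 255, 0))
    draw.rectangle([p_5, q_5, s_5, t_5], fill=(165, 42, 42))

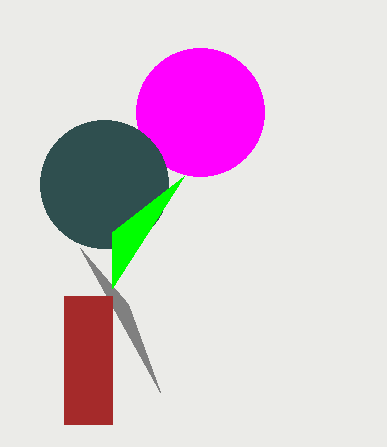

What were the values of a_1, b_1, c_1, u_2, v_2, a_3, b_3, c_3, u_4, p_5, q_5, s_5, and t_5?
a_1 = 200; b_1 = 112; c_1 = 64; u_2 = 80; v_2 = 248; a_3 = 104; b_3 = 184; c_3 = 64; u_4 = 112; p_5 = 64; q_5 = 296; s_5 = 112; t_5 = 424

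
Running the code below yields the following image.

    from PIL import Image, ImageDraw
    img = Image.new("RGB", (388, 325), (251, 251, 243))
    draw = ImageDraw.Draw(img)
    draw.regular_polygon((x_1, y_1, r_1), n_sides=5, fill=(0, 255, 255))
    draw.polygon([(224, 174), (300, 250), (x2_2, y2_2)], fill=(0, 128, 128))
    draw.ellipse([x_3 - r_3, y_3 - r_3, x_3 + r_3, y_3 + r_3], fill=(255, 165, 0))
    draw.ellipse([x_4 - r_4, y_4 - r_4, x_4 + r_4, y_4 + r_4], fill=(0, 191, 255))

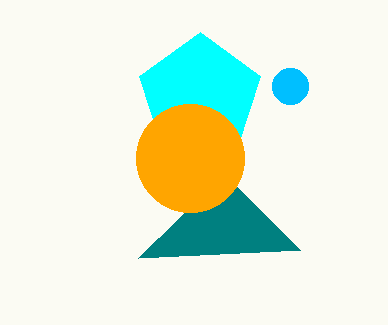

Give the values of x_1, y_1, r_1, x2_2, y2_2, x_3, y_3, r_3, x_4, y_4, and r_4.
x_1 = 200; y_1 = 96; r_1 = 64; x2_2 = 138; y2_2 = 258; x_3 = 190; y_3 = 158; r_3 = 54; x_4 = 290; y_4 = 86; r_4 = 18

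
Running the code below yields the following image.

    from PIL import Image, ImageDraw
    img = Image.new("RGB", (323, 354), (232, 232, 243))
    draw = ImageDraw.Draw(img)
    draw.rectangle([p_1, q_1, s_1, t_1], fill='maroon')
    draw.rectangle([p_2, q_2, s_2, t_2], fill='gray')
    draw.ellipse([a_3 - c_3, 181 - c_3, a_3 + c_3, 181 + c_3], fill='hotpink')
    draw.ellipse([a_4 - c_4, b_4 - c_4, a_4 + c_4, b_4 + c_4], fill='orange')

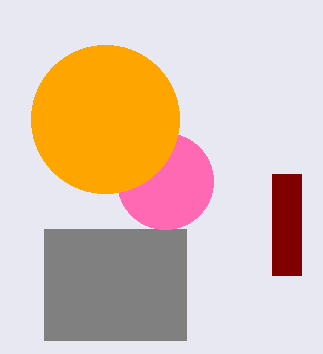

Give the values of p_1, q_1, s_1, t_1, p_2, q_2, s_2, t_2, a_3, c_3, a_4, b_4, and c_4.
p_1 = 272
q_1 = 174
s_1 = 301
t_1 = 275
p_2 = 44
q_2 = 229
s_2 = 186
t_2 = 340
a_3 = 165
c_3 = 48
a_4 = 105
b_4 = 119
c_4 = 74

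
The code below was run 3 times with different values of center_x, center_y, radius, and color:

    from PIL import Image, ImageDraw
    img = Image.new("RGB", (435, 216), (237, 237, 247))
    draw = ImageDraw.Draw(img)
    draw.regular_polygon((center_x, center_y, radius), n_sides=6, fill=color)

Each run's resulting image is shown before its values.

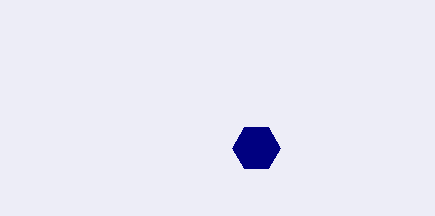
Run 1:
center_x = 256
center_y = 148
radius = 24
color = 'navy'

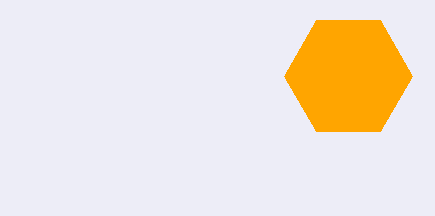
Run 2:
center_x = 348
center_y = 76
radius = 64
color = 'orange'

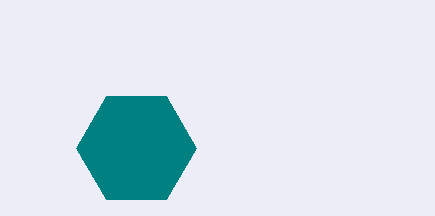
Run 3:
center_x = 136; center_y = 148; radius = 60; color = 'teal'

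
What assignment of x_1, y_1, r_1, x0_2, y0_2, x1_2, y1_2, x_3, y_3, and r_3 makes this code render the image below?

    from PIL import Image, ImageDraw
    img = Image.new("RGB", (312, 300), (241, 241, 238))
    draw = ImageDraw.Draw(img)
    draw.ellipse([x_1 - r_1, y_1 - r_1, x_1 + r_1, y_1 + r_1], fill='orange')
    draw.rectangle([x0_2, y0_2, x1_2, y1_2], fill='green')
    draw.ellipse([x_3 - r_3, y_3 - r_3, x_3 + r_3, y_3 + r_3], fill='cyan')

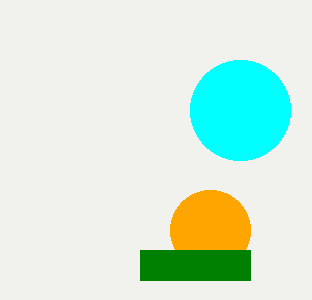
x_1 = 210, y_1 = 230, r_1 = 40, x0_2 = 140, y0_2 = 250, x1_2 = 250, y1_2 = 280, x_3 = 240, y_3 = 110, r_3 = 50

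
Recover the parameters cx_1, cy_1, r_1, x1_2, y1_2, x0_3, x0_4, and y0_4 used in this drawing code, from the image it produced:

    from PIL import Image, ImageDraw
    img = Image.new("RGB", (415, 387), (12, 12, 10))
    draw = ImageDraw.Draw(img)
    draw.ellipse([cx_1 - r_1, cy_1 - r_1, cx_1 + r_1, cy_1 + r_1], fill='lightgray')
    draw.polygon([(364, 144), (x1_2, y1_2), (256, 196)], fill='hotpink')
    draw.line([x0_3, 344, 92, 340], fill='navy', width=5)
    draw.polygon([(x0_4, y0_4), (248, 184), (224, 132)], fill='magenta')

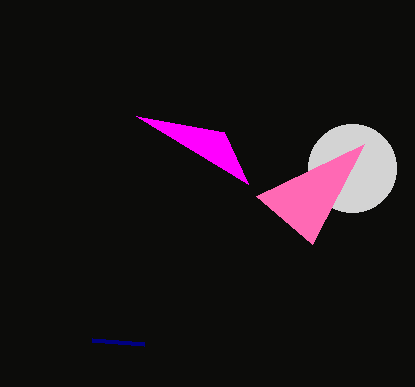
cx_1 = 352
cy_1 = 168
r_1 = 44
x1_2 = 312
y1_2 = 244
x0_3 = 144
x0_4 = 136
y0_4 = 116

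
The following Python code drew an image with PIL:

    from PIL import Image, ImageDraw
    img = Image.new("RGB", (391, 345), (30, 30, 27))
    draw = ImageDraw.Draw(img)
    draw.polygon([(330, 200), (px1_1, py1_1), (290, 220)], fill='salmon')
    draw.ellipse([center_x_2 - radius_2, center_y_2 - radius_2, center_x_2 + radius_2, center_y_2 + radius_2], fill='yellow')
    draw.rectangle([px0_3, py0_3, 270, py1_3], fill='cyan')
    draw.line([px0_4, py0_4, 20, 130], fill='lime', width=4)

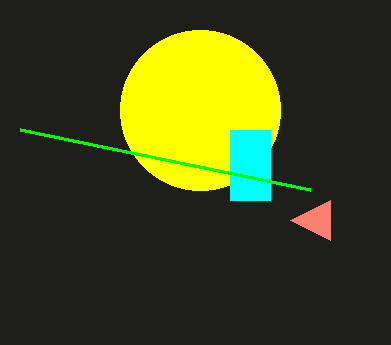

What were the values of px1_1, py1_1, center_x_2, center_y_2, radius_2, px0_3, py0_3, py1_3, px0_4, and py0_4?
px1_1 = 330
py1_1 = 240
center_x_2 = 200
center_y_2 = 110
radius_2 = 80
px0_3 = 230
py0_3 = 130
py1_3 = 200
px0_4 = 310
py0_4 = 190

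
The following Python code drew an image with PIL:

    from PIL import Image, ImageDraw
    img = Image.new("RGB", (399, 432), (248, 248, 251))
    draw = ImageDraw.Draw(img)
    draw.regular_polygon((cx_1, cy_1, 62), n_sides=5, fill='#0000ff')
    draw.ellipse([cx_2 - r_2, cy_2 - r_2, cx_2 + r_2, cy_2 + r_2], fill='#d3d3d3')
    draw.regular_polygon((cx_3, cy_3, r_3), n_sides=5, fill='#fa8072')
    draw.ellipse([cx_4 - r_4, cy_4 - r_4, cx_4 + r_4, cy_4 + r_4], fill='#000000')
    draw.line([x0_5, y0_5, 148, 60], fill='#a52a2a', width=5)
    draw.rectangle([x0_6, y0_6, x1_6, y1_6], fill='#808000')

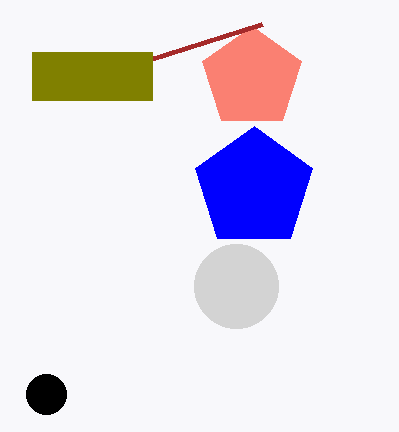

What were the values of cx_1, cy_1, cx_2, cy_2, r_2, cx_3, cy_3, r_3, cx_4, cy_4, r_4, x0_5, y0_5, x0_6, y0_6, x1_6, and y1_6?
cx_1 = 254; cy_1 = 188; cx_2 = 236; cy_2 = 286; r_2 = 42; cx_3 = 252; cy_3 = 78; r_3 = 52; cx_4 = 46; cy_4 = 394; r_4 = 20; x0_5 = 262; y0_5 = 24; x0_6 = 32; y0_6 = 52; x1_6 = 152; y1_6 = 100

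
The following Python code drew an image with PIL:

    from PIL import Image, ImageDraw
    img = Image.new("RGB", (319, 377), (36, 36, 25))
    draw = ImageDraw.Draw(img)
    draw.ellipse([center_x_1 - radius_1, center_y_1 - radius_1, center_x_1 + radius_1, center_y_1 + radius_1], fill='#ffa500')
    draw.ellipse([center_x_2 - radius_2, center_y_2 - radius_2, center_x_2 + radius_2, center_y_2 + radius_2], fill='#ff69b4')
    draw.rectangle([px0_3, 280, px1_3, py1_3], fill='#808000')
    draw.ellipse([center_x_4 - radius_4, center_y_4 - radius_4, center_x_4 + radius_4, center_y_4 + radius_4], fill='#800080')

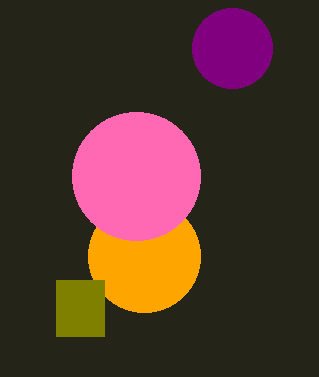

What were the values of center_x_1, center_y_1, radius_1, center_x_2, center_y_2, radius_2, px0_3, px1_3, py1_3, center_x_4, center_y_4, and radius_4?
center_x_1 = 144, center_y_1 = 256, radius_1 = 56, center_x_2 = 136, center_y_2 = 176, radius_2 = 64, px0_3 = 56, px1_3 = 104, py1_3 = 336, center_x_4 = 232, center_y_4 = 48, radius_4 = 40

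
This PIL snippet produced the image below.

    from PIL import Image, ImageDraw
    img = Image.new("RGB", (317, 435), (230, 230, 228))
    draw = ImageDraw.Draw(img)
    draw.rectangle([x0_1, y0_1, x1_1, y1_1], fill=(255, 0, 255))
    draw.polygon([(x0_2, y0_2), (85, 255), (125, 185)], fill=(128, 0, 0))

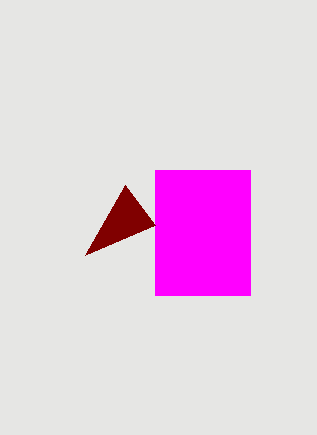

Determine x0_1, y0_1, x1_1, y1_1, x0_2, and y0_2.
x0_1 = 155; y0_1 = 170; x1_1 = 250; y1_1 = 295; x0_2 = 155; y0_2 = 225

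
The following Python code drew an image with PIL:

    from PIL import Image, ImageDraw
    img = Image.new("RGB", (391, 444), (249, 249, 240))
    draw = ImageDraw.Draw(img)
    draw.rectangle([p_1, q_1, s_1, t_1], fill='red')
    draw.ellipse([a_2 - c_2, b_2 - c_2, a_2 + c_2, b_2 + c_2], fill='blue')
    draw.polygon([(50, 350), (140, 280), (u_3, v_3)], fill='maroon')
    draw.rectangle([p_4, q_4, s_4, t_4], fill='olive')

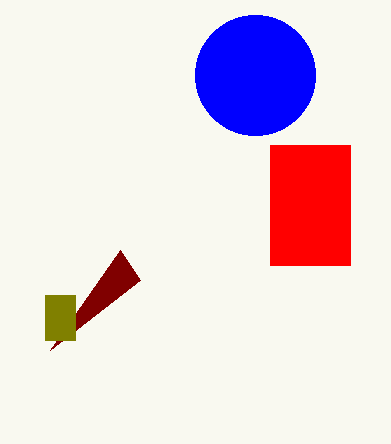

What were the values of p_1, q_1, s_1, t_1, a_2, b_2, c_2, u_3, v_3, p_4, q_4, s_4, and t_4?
p_1 = 270
q_1 = 145
s_1 = 350
t_1 = 265
a_2 = 255
b_2 = 75
c_2 = 60
u_3 = 120
v_3 = 250
p_4 = 45
q_4 = 295
s_4 = 75
t_4 = 340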